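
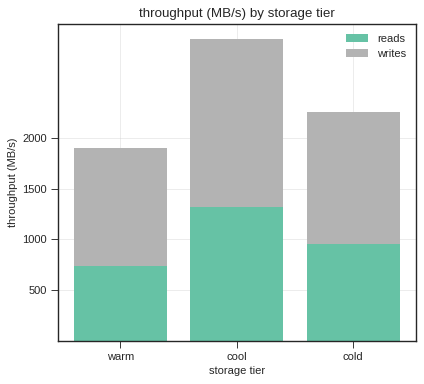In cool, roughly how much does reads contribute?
≈ 1500

reads top ≈ 1500, bottom ≈ 0; segment ≈ 1500.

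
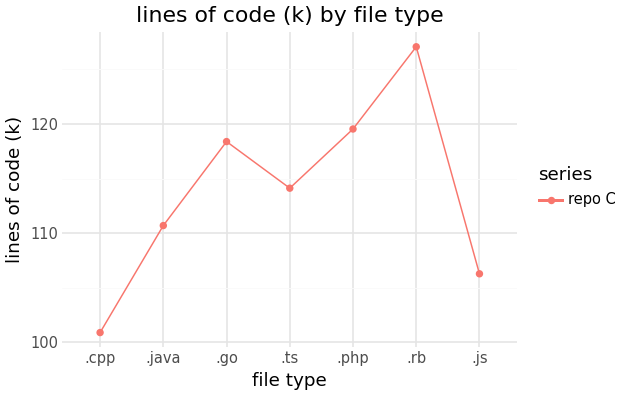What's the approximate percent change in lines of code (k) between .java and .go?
.java ≈ 110, .go ≈ 120; (120 − 110) / 110 ≈ +9.1%.

≈ +9.1%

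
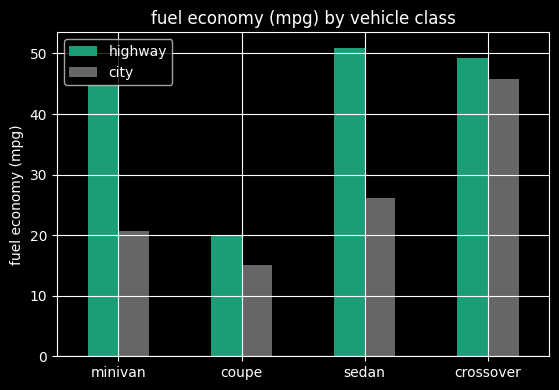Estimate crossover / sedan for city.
crossover ≈ 45, sedan ≈ 25; 45/25 ≈ 1.8.

≈ 1.8×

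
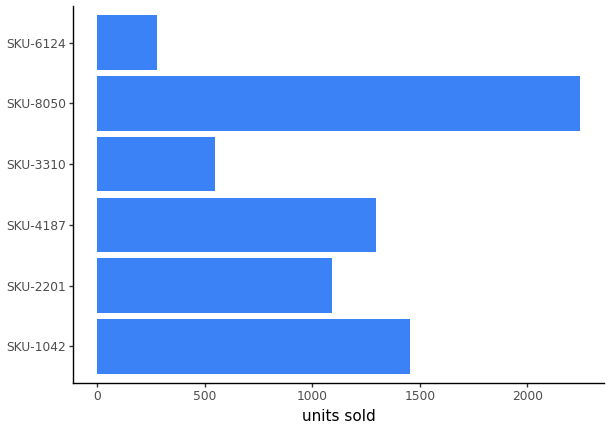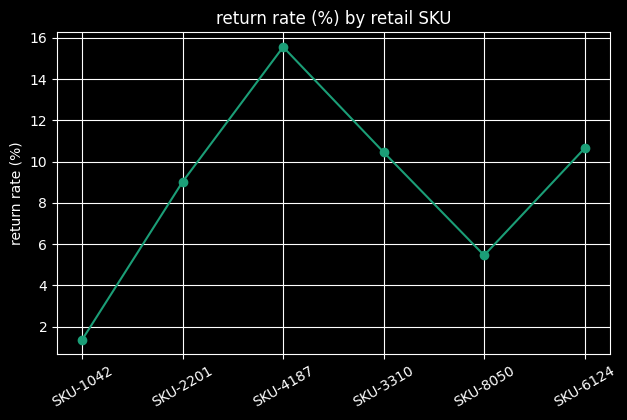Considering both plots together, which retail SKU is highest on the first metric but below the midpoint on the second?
Chart 2 median return rate (%) ≈ 10; below-median retail SKUs: SKU-1042, SKU-2201, SKU-8050. Among those, SKU-8050 has the highest units sold (≈ 2000).

SKU-8050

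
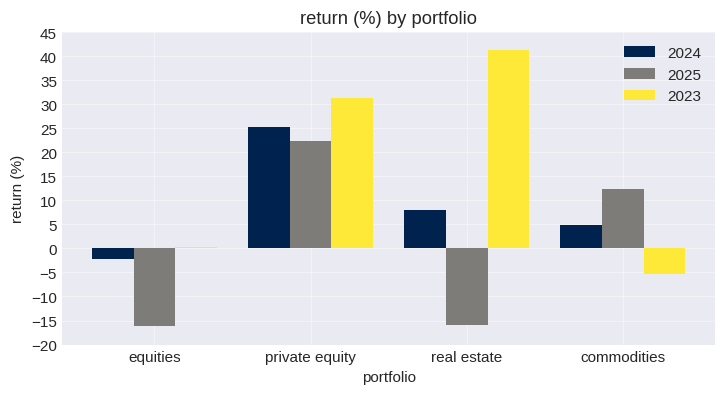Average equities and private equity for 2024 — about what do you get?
≈ 12

(0 + 25) / 2 ≈ 12.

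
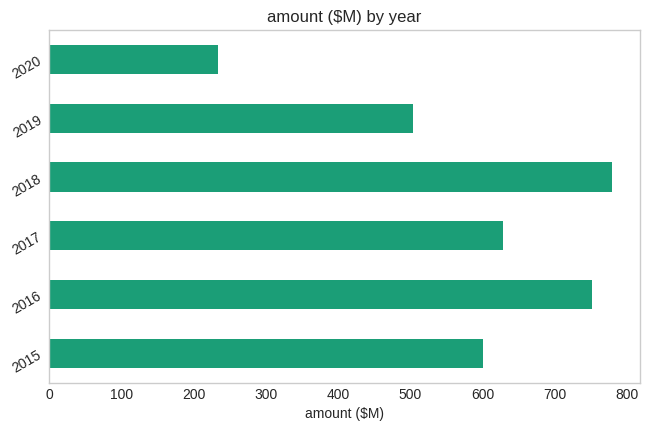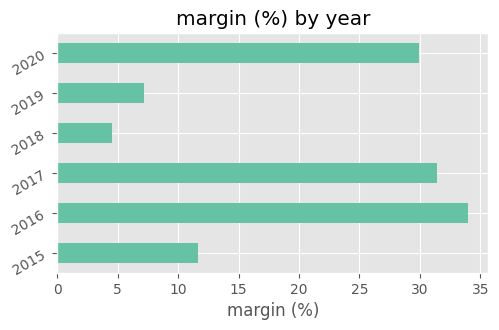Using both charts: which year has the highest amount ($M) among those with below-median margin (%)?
Chart 2 median margin (%) ≈ 20; below-median years: 2015, 2018, 2019. Among those, 2018 has the highest amount ($M) (≈ 800).

2018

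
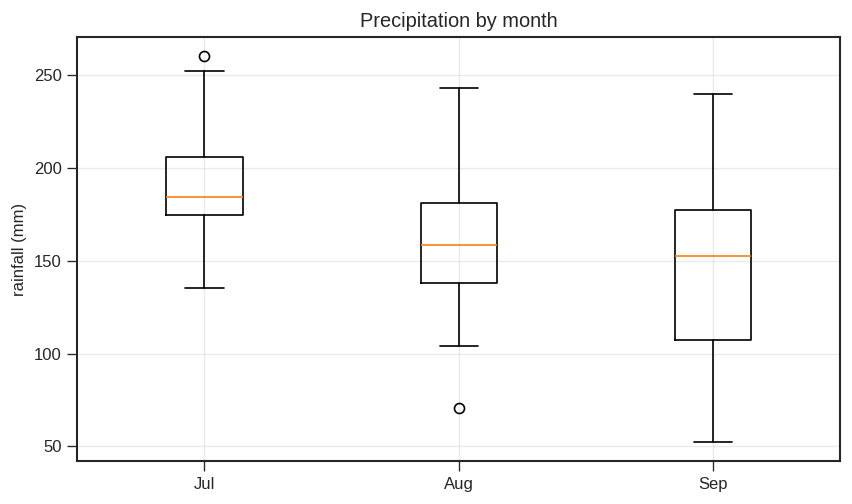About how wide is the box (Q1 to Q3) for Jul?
Q3 ≈ 205, Q1 ≈ 175; IQR ≈ 30.

≈ 30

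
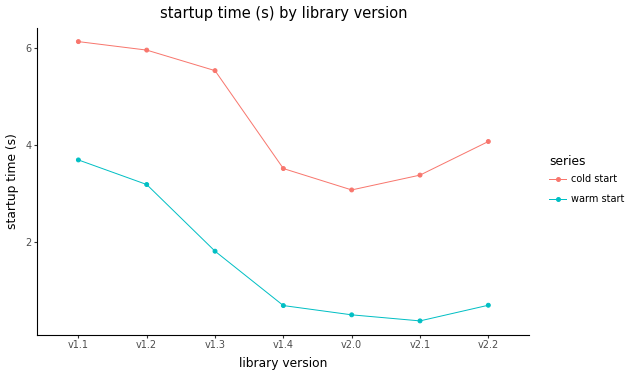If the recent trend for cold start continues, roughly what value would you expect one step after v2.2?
Last three: 3.0, 3.5, 4.0 → slope ≈ 0.5/step → next ≈ 4.5.

≈ 4.5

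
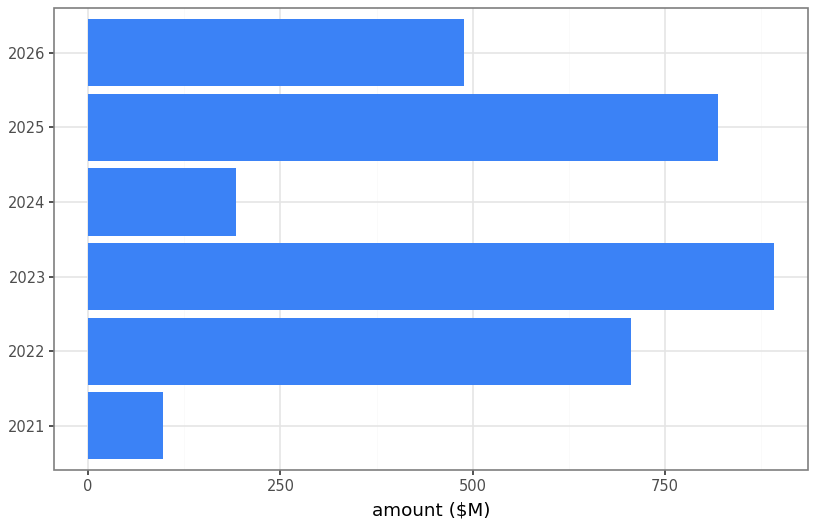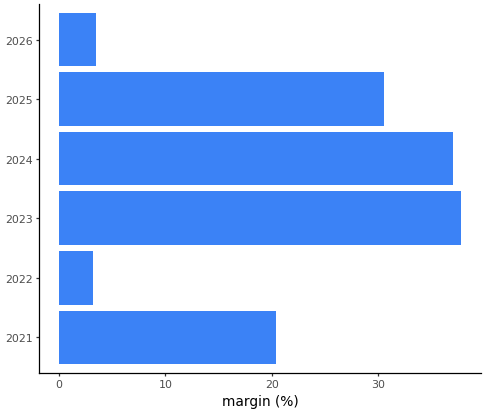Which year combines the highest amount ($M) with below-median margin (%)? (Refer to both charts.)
Chart 2 median margin (%) ≈ 25; below-median years: 2021, 2022, 2026. Among those, 2022 has the highest amount ($M) (≈ 700).

2022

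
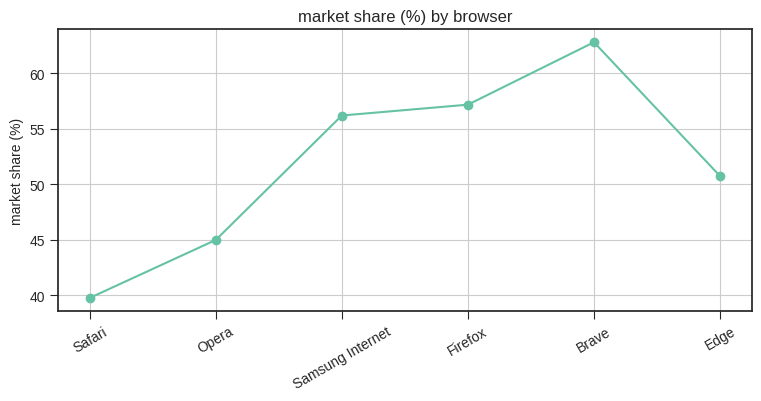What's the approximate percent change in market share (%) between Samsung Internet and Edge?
Samsung Internet ≈ 56, Edge ≈ 50; (50 − 56) / 56 ≈ -10.7%.

≈ -10.7%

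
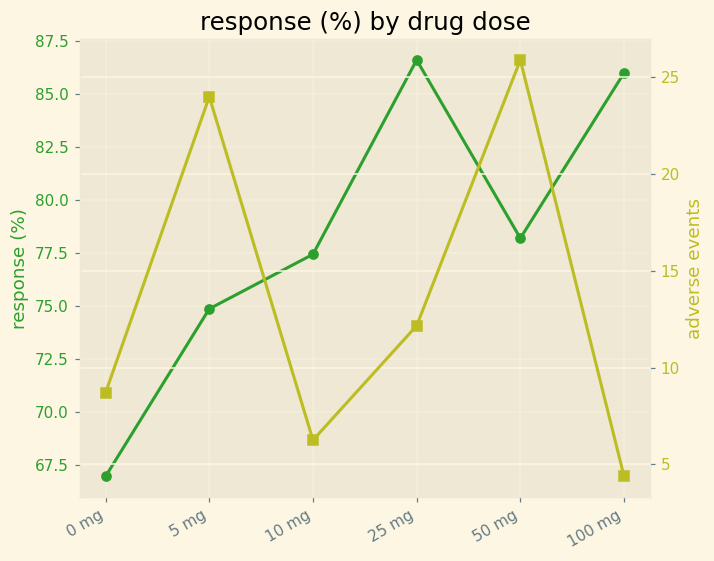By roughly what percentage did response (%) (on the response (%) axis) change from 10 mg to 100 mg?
≈ +10.3%

10 mg ≈ 78, 100 mg ≈ 86; (86 − 78) / 78 ≈ +10.3%.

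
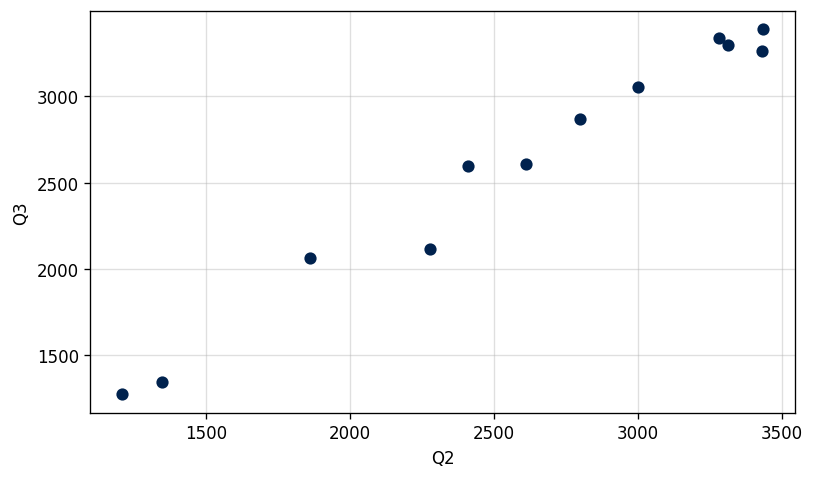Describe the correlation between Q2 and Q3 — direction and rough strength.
positive, strong

Points are positively correlated; strong (|r| ≈ 1.0).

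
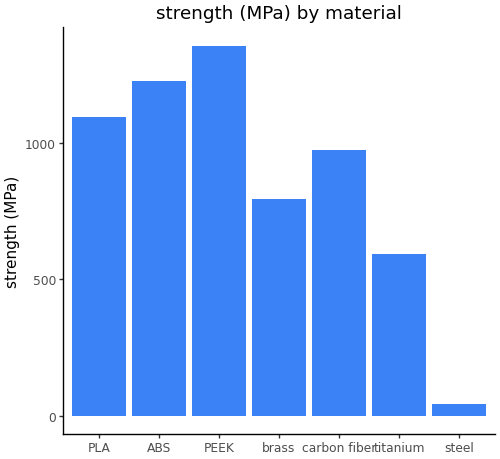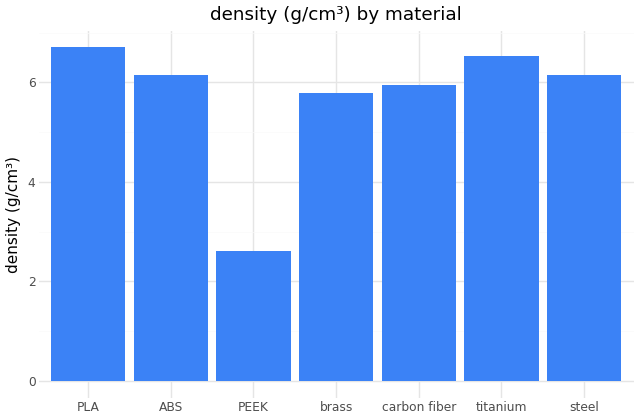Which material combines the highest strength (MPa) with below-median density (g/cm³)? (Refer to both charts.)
PEEK

Chart 2 median density (g/cm³) ≈ 6; below-median materials: PEEK, brass, carbon fiber. Among those, PEEK has the highest strength (MPa) (≈ 1400).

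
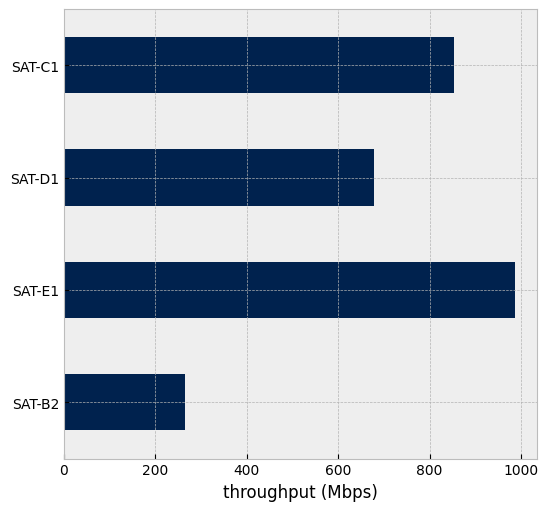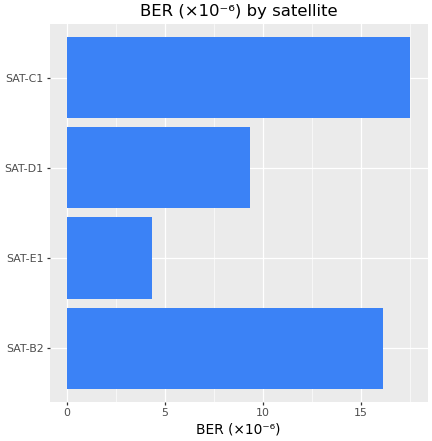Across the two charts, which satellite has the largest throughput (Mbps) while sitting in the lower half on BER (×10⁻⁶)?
SAT-E1

Chart 2 median BER (×10⁻⁶) ≈ 12; below-median satellites: SAT-E1, SAT-D1. Among those, SAT-E1 has the highest throughput (Mbps) (≈ 1000).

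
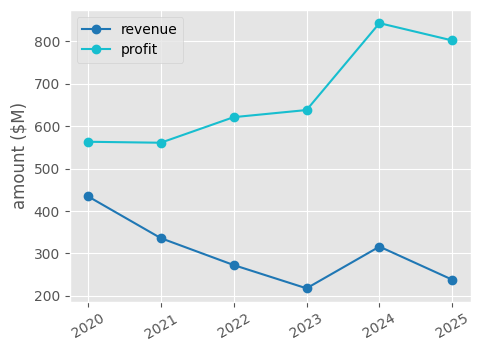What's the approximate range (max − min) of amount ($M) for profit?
Max 2024 ≈ 800, min 2021 ≈ 600; range ≈ 200.

≈ 200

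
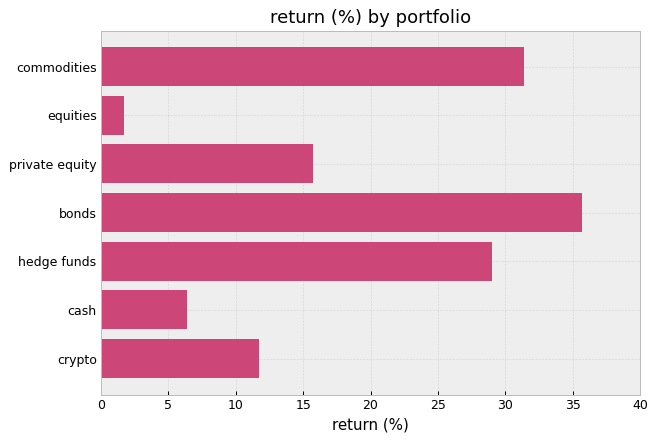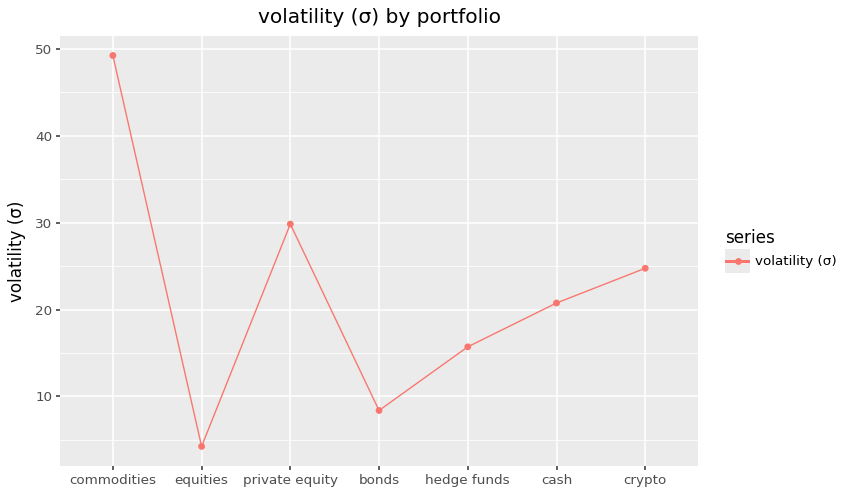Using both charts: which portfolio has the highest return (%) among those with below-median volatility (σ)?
bonds

Chart 2 median volatility (σ) ≈ 20; below-median portfolios: equities, bonds, hedge funds. Among those, bonds has the highest return (%) (≈ 35).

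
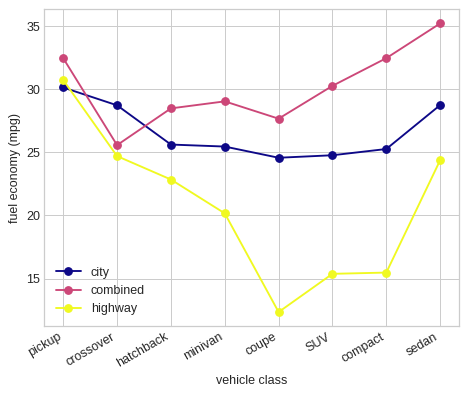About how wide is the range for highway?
≈ 18

Max pickup ≈ 30, min coupe ≈ 12; range ≈ 18.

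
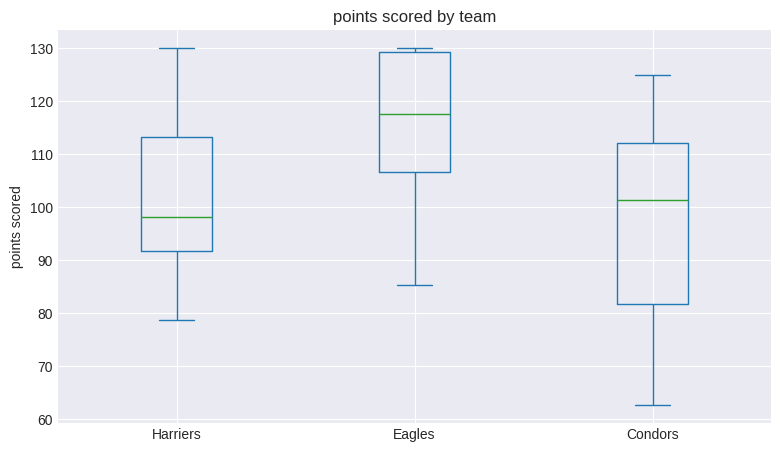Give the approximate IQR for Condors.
Q3 ≈ 112, Q1 ≈ 82; IQR ≈ 30.

≈ 30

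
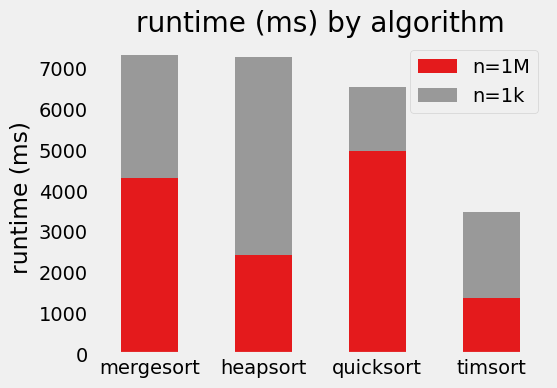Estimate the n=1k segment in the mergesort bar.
n=1k top ≈ 7000, bottom ≈ 4000; segment ≈ 3000.

≈ 3000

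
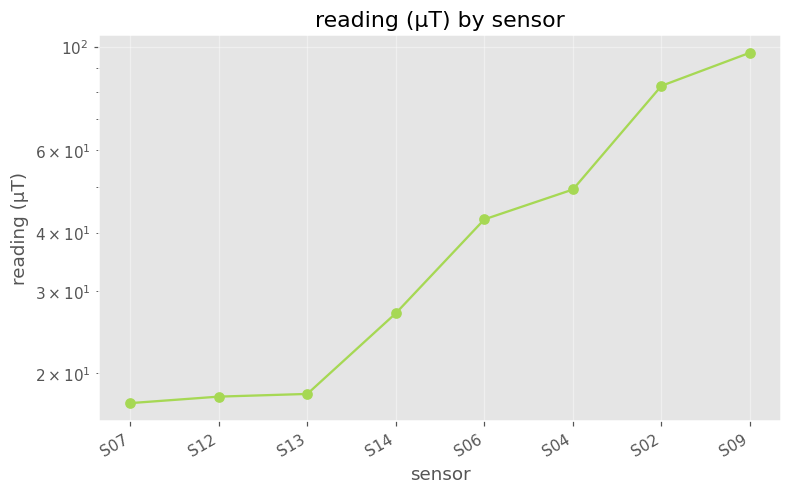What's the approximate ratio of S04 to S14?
≈ 1.67×

S04 ≈ 50, S14 ≈ 30; 50/30 ≈ 1.67.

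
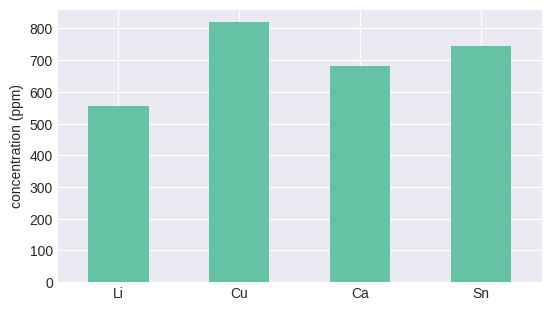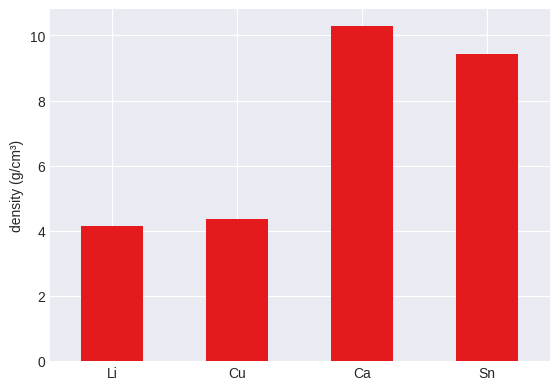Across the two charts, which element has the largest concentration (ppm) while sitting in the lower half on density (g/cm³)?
Cu

Chart 2 median density (g/cm³) ≈ 7; below-median elements: Li, Cu. Among those, Cu has the highest concentration (ppm) (≈ 800).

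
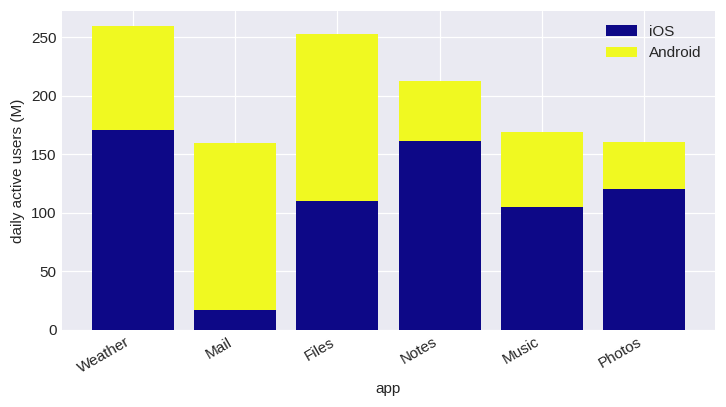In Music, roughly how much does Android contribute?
Android top ≈ 175, bottom ≈ 100; segment ≈ 75.

≈ 75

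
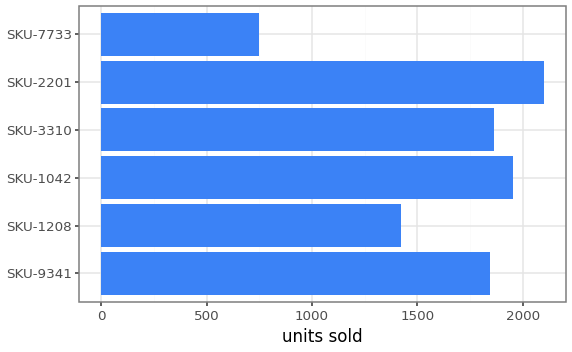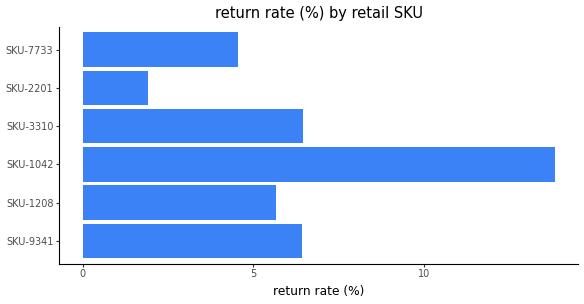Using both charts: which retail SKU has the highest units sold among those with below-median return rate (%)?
SKU-2201

Chart 2 median return rate (%) ≈ 6; below-median retail SKUs: SKU-1208, SKU-2201, SKU-7733. Among those, SKU-2201 has the highest units sold (≈ 2200).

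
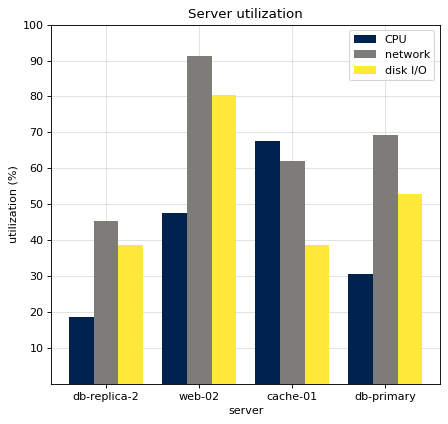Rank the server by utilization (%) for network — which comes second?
db-primary

Top 3 for network: web-02 ≈ 90, db-primary ≈ 70, cache-01 ≈ 60.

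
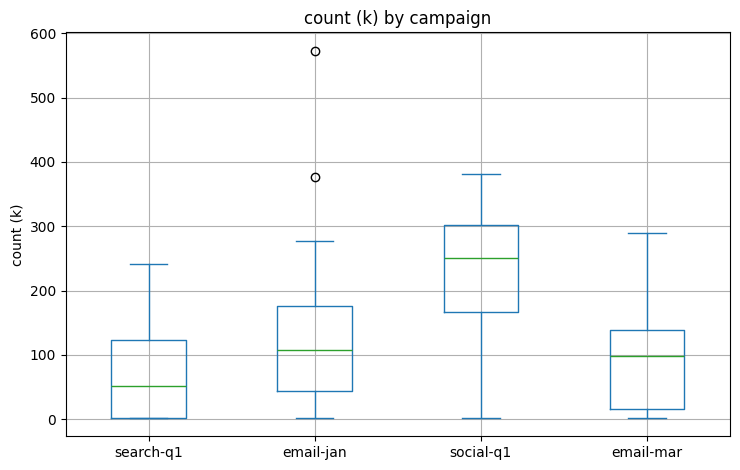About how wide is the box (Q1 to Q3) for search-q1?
Q3 ≈ 120, Q1 ≈ 0; IQR ≈ 120.

≈ 120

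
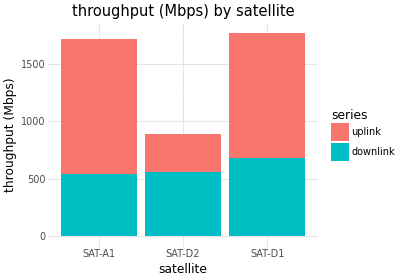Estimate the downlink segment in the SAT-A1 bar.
downlink top ≈ 600, bottom ≈ 0; segment ≈ 600.

≈ 600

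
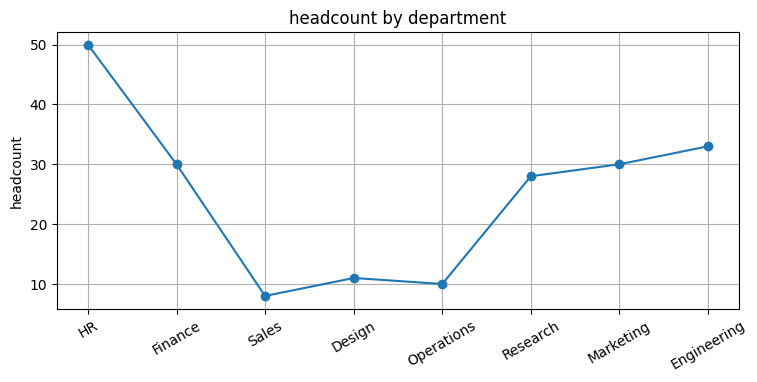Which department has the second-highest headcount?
Engineering

Top 3: HR ≈ 50, Engineering ≈ 35, Marketing ≈ 30.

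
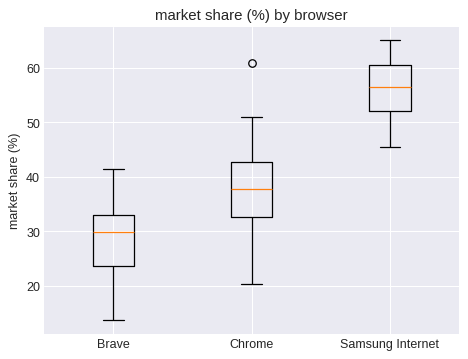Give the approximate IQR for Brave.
Q3 ≈ 35, Q1 ≈ 25; IQR ≈ 10.

≈ 10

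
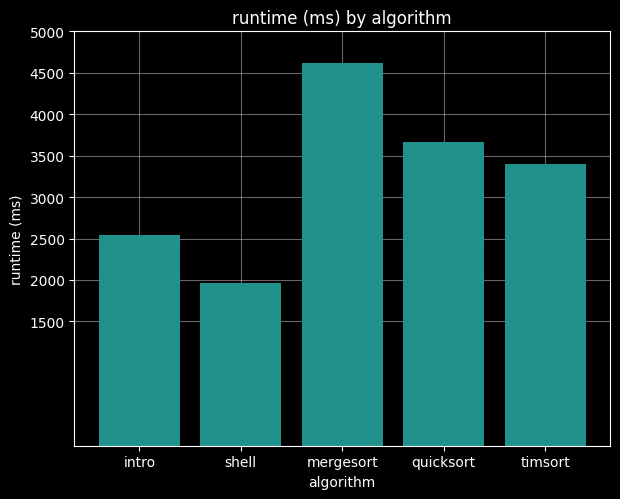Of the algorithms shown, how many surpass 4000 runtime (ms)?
Above 4000: mergesort.

1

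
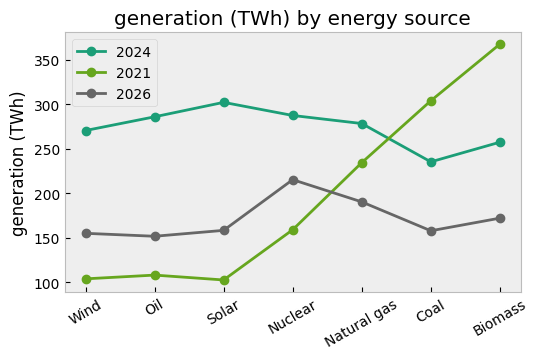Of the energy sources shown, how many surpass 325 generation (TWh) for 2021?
Above 325: Biomass.

1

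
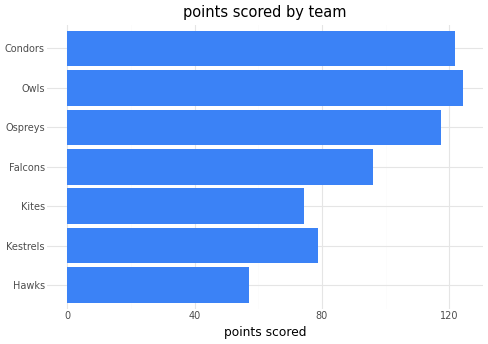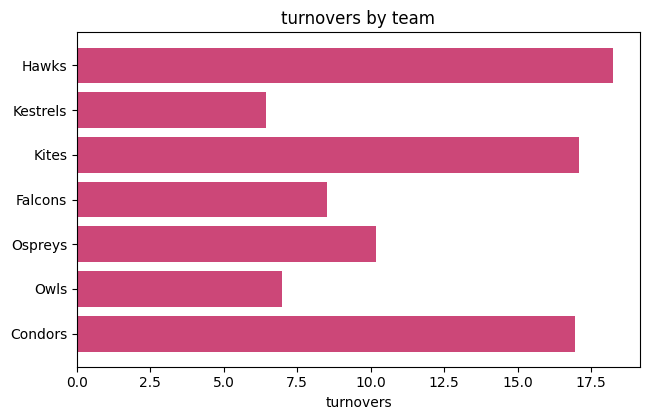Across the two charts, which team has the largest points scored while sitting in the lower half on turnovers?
Chart 2 median turnovers ≈ 10; below-median teams: Kestrels, Falcons, Owls. Among those, Owls has the highest points scored (≈ 120).

Owls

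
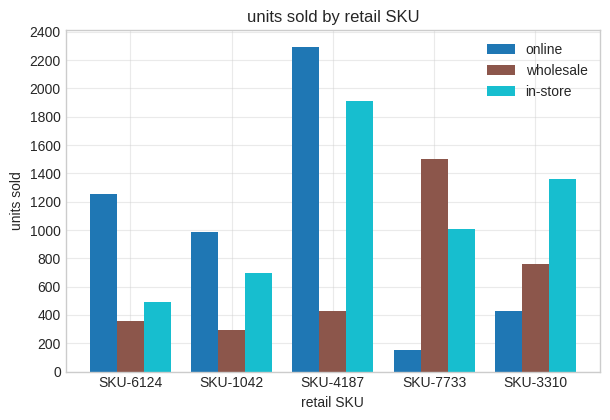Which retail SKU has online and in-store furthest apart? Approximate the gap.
SKU-3310: online ≈ 400, in-store ≈ 1400 → gap ≈ 1000. Next-largest (SKU-7733) is only ≈ 800.

SKU-3310, ≈ 1000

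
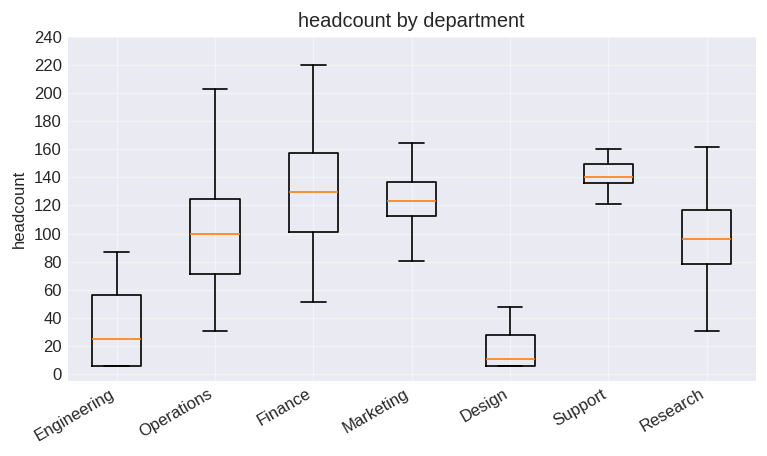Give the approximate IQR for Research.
≈ 40

Q3 ≈ 120, Q1 ≈ 80; IQR ≈ 40.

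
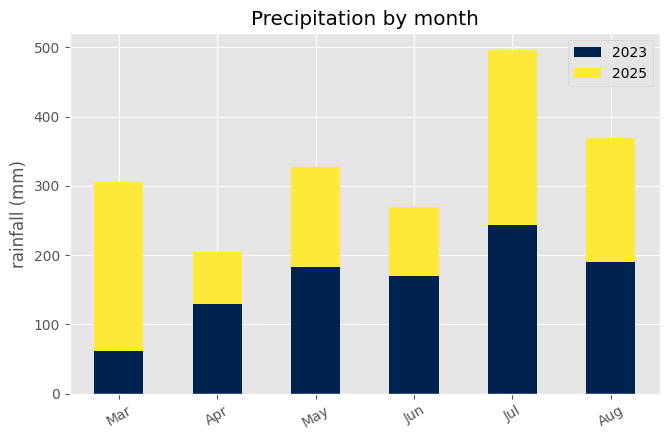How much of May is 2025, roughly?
2025 top ≈ 350, bottom ≈ 200; segment ≈ 150.

≈ 150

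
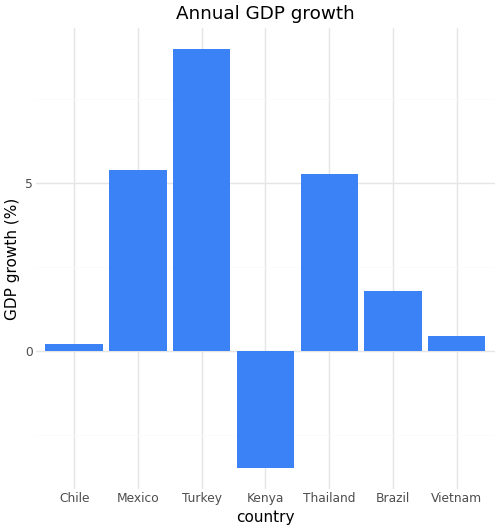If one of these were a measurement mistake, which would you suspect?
Turkey

Turkey ≈ 8; the rest sit between ≈ -4 and ≈ 6.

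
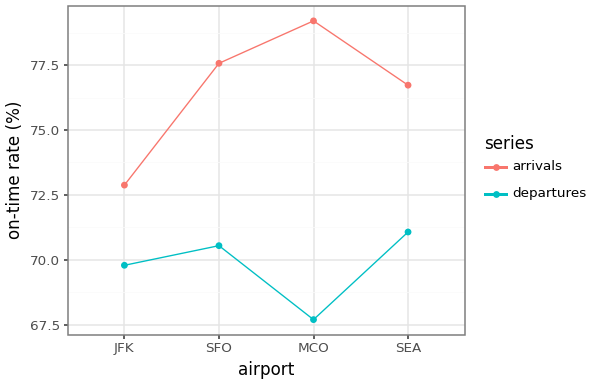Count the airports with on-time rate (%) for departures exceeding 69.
Above 69: JFK, SFO, SEA.

3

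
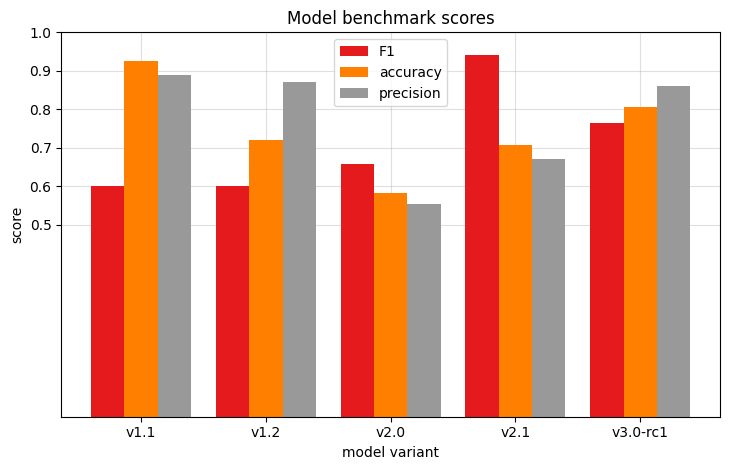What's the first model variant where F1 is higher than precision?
v1.2: F1 ≈ 0.6 vs precision ≈ 0.9 (not yet); v2.0: F1 ≈ 0.7 vs precision ≈ 0.6 (first crossover).

v2.0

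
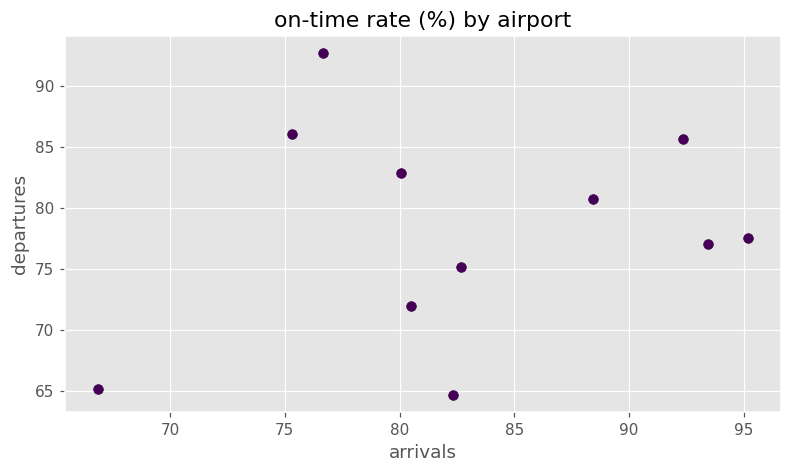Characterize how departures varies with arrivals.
no clear correlation

Points are roughly uncorrelated; weak (|r| ≈ 0.2).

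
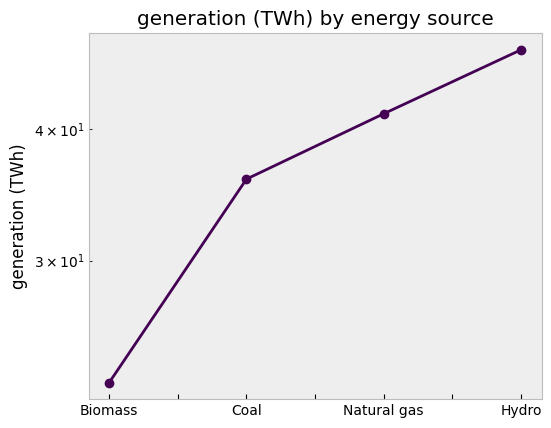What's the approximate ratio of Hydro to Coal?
≈ 1.43×

Hydro ≈ 50, Coal ≈ 35; 50/35 ≈ 1.43.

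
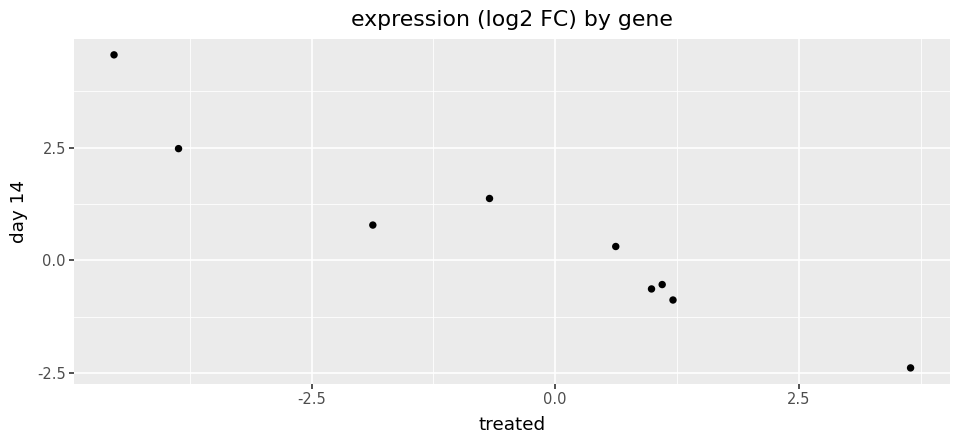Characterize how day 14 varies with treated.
Points are negatively correlated; strong (|r| ≈ 1.0).

negative, strong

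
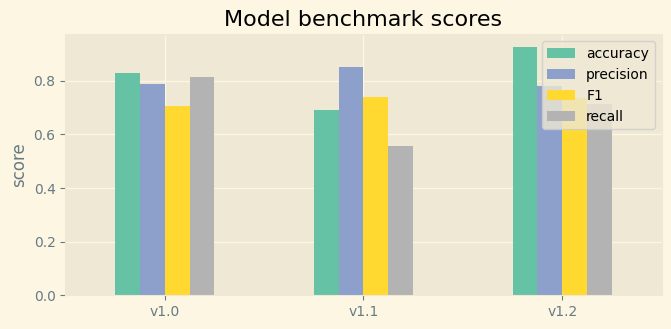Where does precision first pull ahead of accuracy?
v1.0: precision ≈ 0.8 vs accuracy ≈ 0.8 (not yet); v1.1: precision ≈ 0.8 vs accuracy ≈ 0.7 (first crossover).

v1.1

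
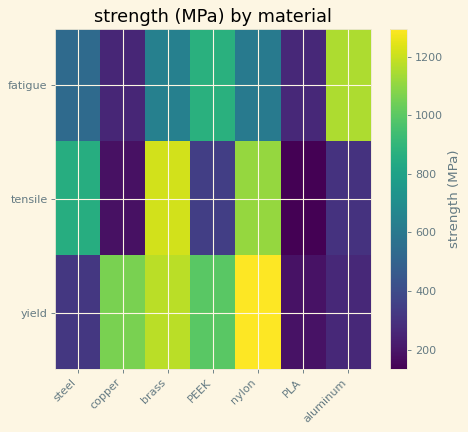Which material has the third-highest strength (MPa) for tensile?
Top 4 for tensile: brass ≈ 1200, nylon ≈ 1100, steel ≈ 900, PEEK ≈ 400.

steel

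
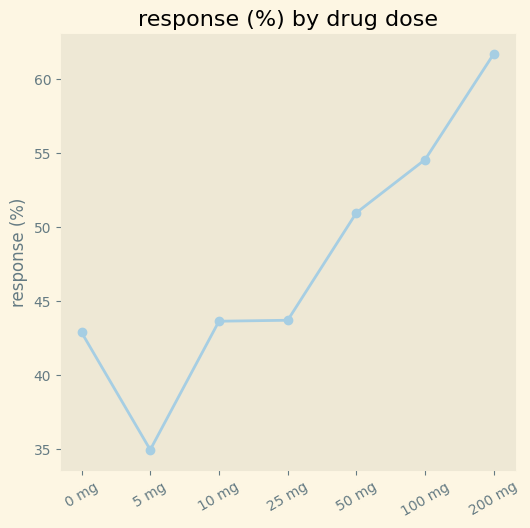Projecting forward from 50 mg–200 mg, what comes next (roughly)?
Last three: 50, 55, 60 → slope ≈ 5/step → next ≈ 65.

≈ 65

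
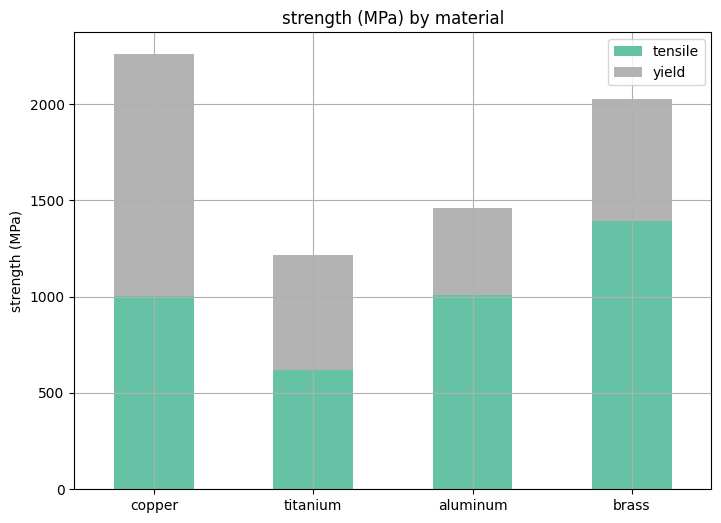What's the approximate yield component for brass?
≈ 600

yield top ≈ 2000, bottom ≈ 1400; segment ≈ 600.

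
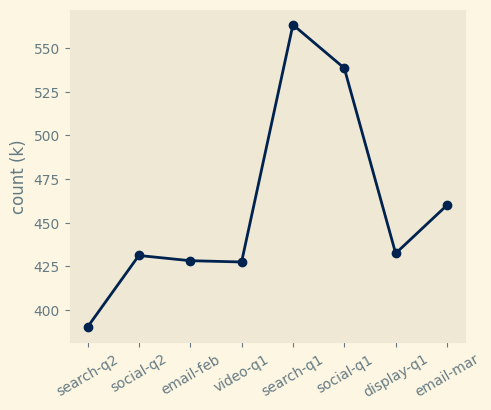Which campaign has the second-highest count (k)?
Top 3: search-q1 ≈ 560, social-q1 ≈ 540, email-mar ≈ 460.

social-q1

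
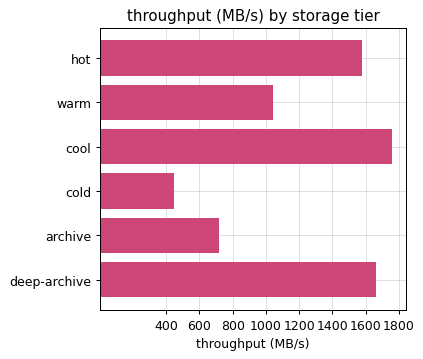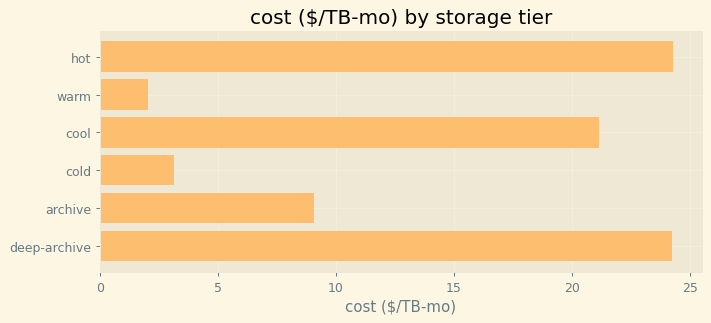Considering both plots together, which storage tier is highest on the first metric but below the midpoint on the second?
warm

Chart 2 median cost ($/TB-mo) ≈ 15; below-median storage tiers: warm, cold, archive. Among those, warm has the highest throughput (MB/s) (≈ 1000).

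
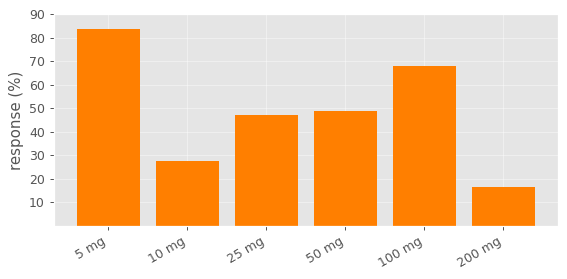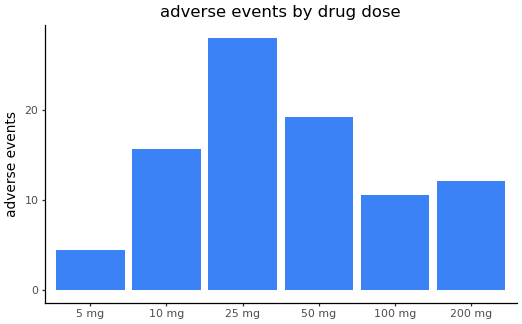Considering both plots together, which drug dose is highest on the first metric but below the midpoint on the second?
Chart 2 median adverse events ≈ 15; below-median drug doses: 5 mg, 100 mg, 200 mg. Among those, 5 mg has the highest response (%) (≈ 80).

5 mg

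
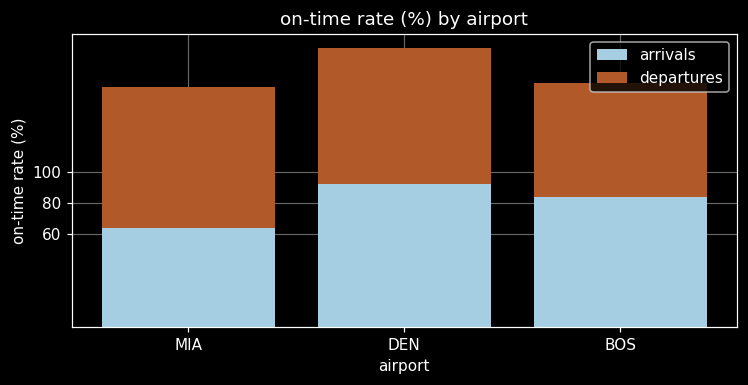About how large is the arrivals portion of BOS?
≈ 80

arrivals top ≈ 80, bottom ≈ 0; segment ≈ 80.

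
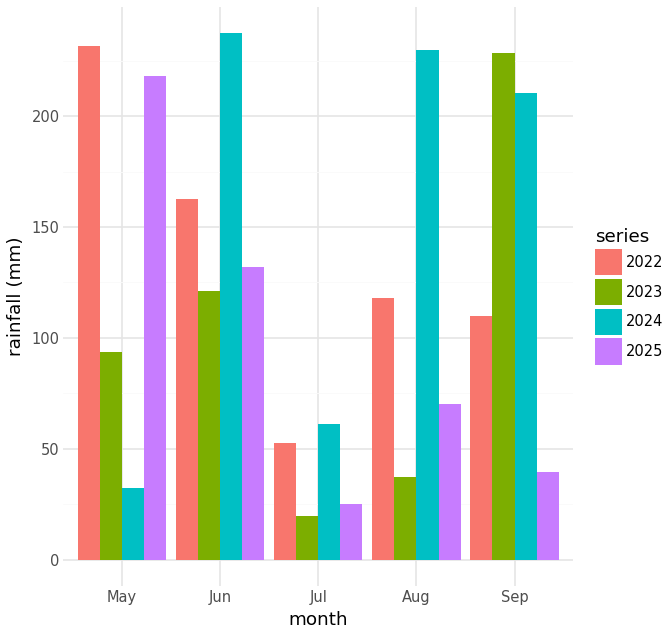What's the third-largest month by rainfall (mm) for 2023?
Top 4 for 2023: Sep ≈ 220, Jun ≈ 120, May ≈ 100, Aug ≈ 40.

May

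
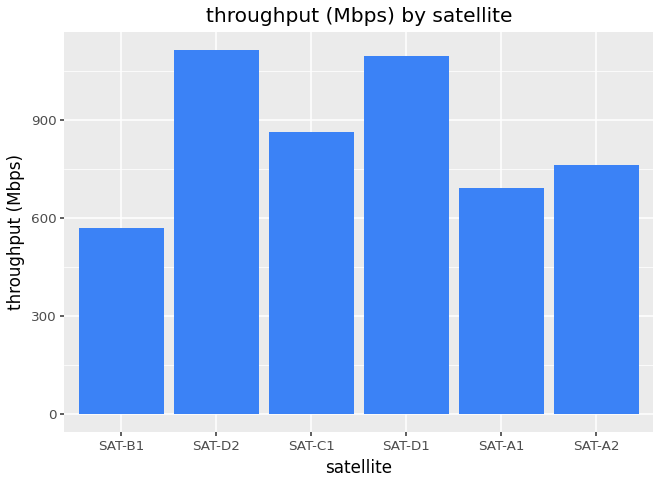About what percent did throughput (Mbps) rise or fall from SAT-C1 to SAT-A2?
SAT-C1 ≈ 900, SAT-A2 ≈ 800; (800 − 900) / 900 ≈ -11.1%.

≈ -11.1%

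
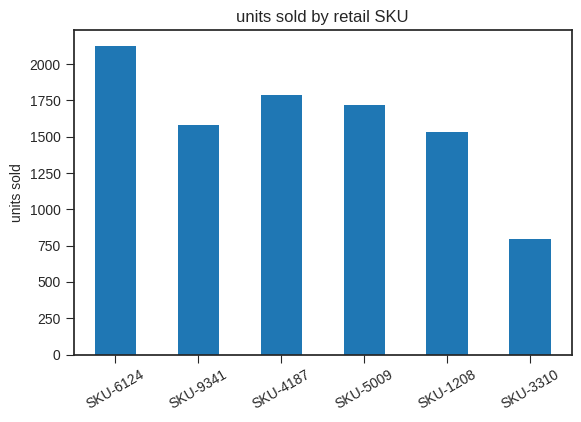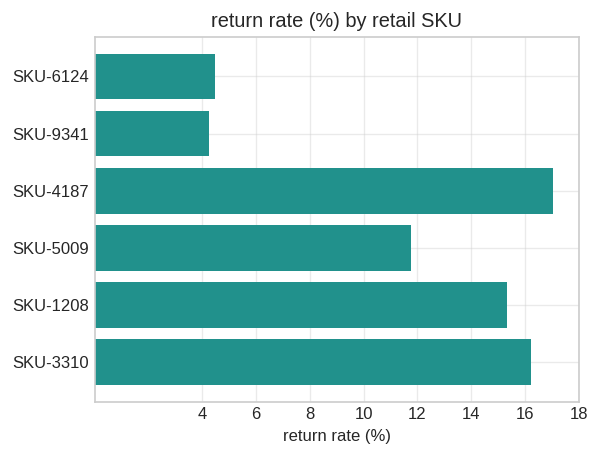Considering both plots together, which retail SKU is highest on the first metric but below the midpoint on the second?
SKU-6124

Chart 2 median return rate (%) ≈ 14; below-median retail SKUs: SKU-6124, SKU-9341, SKU-5009. Among those, SKU-6124 has the highest units sold (≈ 2200).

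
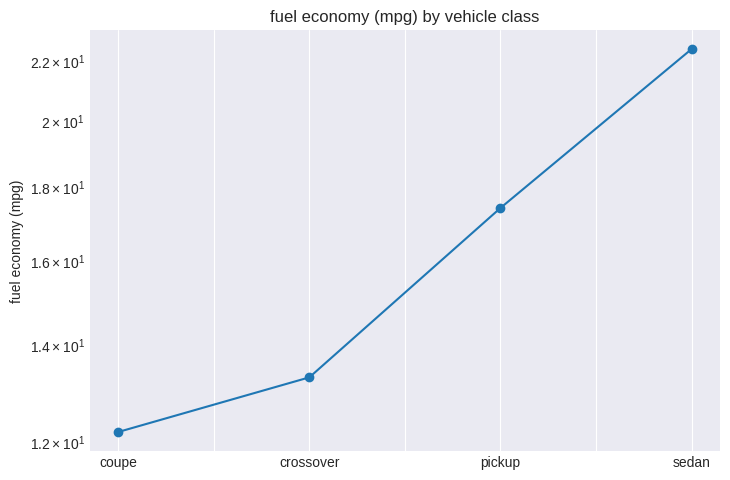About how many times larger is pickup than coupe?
≈ 1.42×

pickup ≈ 17, coupe ≈ 12; 17/12 ≈ 1.42.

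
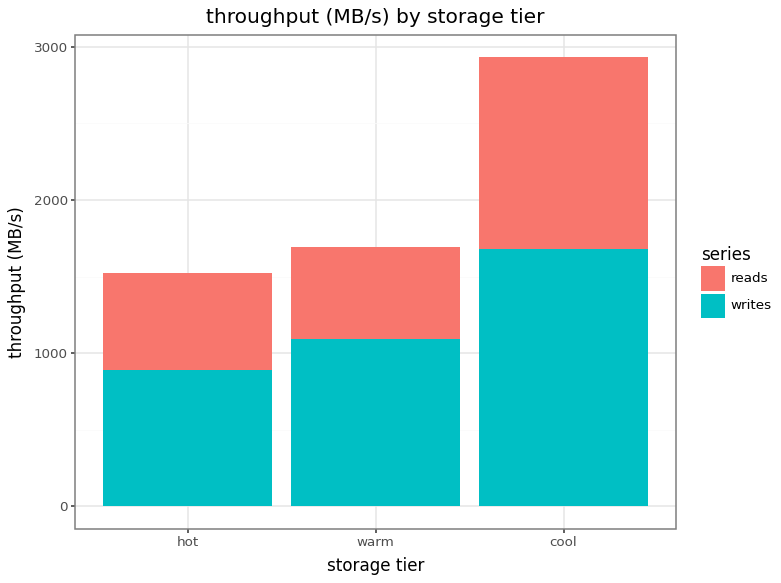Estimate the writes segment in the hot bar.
≈ 1000

writes top ≈ 1000, bottom ≈ 0; segment ≈ 1000.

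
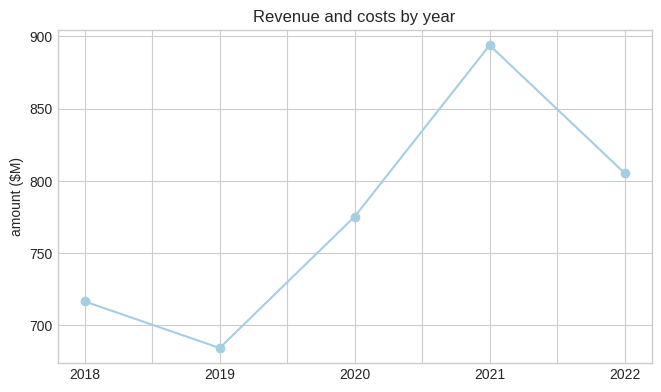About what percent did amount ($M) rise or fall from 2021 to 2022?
≈ -11.1%

2021 ≈ 900, 2022 ≈ 800; (800 − 900) / 900 ≈ -11.1%.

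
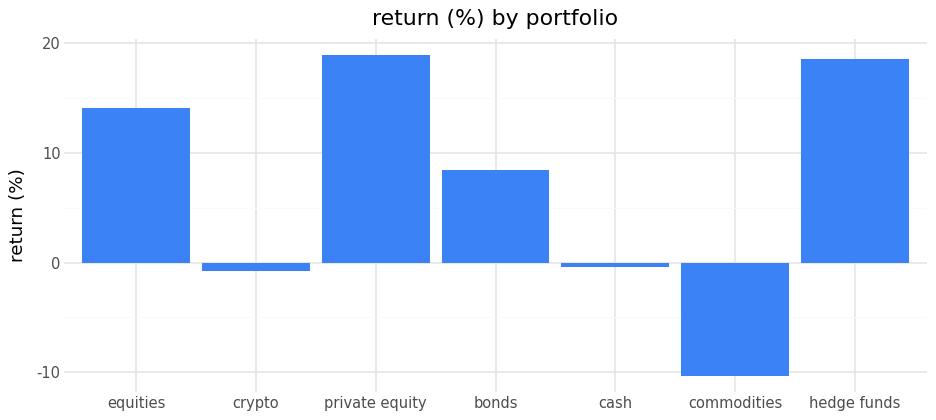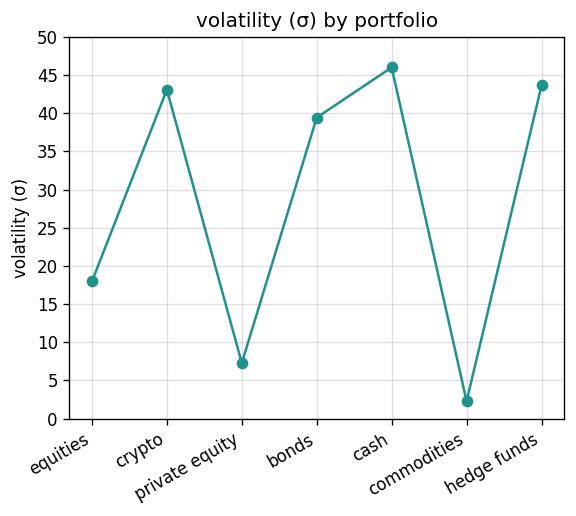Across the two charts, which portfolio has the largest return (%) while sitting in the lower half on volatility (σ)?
private equity

Chart 2 median volatility (σ) ≈ 40; below-median portfolios: equities, private equity, commodities. Among those, private equity has the highest return (%) (≈ 18).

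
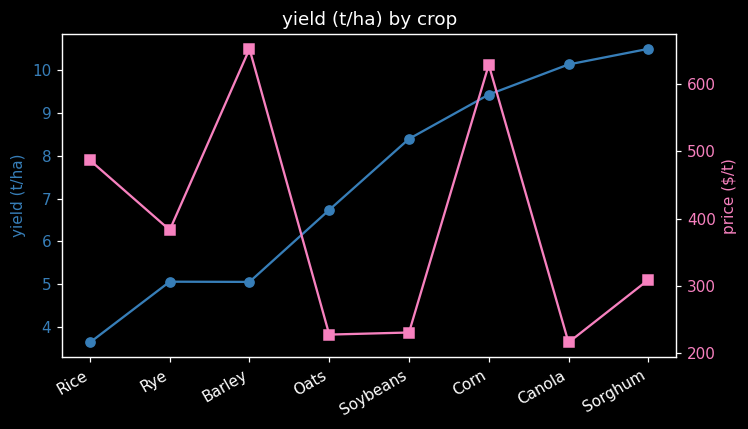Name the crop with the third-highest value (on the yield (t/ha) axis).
Top 4 (on the yield (t/ha) axis): Sorghum ≈ 11, Canola ≈ 10, Corn ≈ 9, Soybeans ≈ 8.

Corn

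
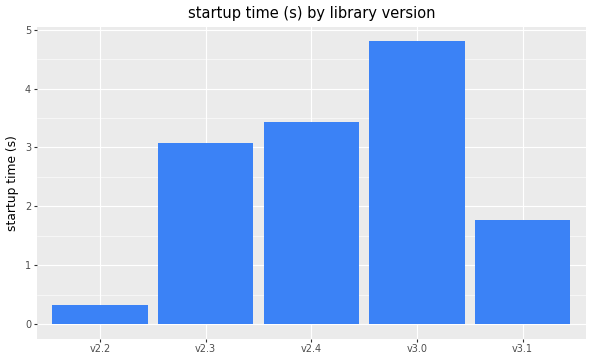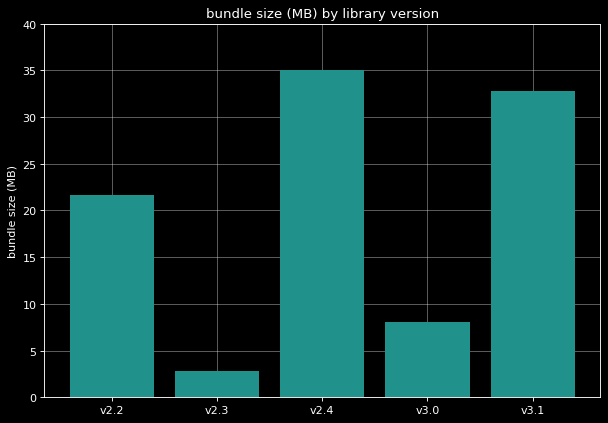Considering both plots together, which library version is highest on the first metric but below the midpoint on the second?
v3.0

Chart 2 median bundle size (MB) ≈ 20; below-median library versions: v2.3, v3.0. Among those, v3.0 has the highest startup time (s) (≈ 5).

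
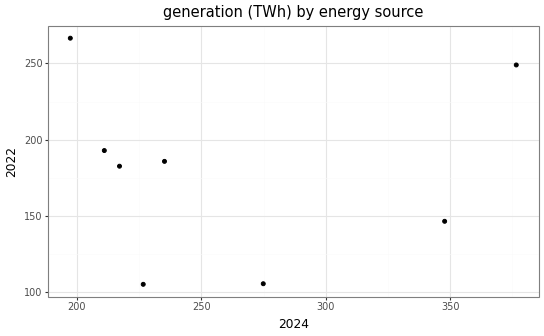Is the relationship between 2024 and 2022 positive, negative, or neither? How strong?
no clear correlation

Points are roughly uncorrelated; weak (|r| ≈ 0.0).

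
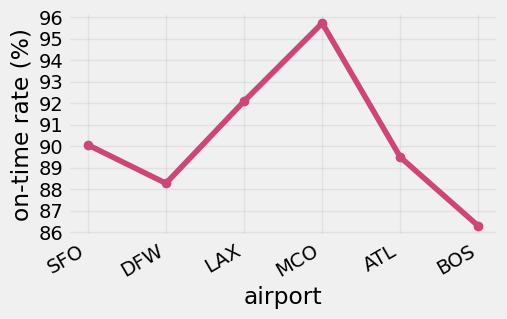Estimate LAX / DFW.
≈ 1.05×

LAX ≈ 92, DFW ≈ 88; 92/88 ≈ 1.05.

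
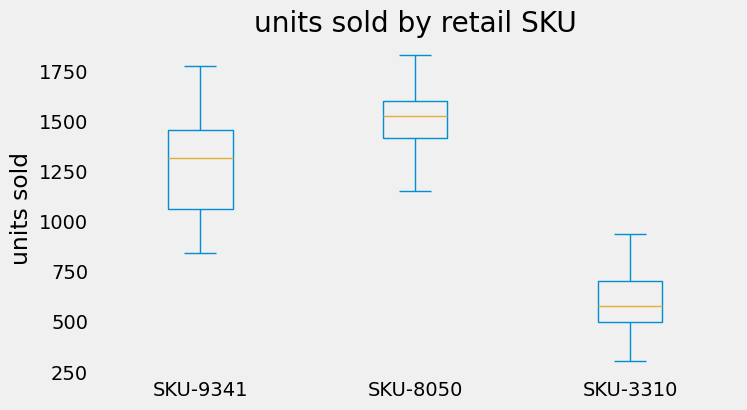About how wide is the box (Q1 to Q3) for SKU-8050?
≈ 200

Q3 ≈ 1600, Q1 ≈ 1400; IQR ≈ 200.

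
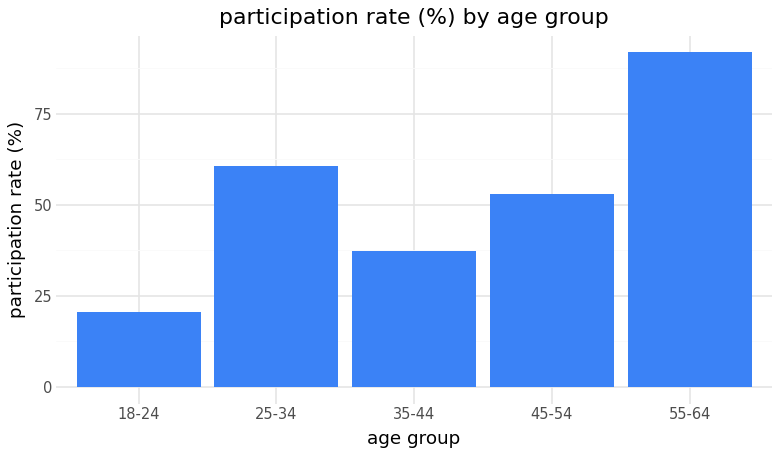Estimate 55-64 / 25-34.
55-64 ≈ 90, 25-34 ≈ 60; 90/60 ≈ 1.5.

≈ 1.5×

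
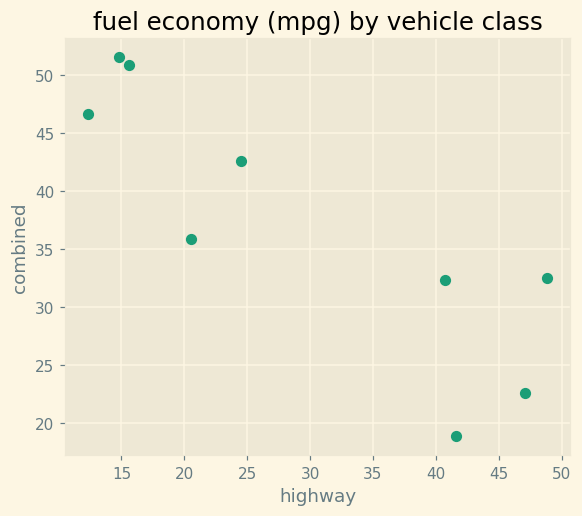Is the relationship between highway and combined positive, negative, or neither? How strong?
negative, strong

Points are negatively correlated; strong (|r| ≈ 0.9).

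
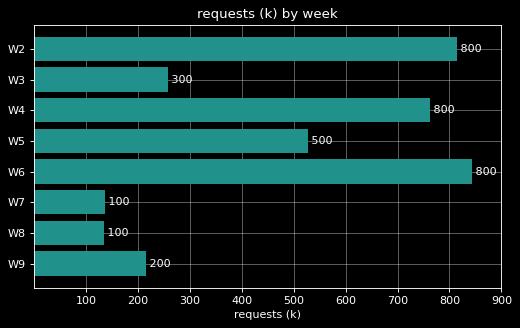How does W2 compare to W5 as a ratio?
W2 ≈ 800, W5 ≈ 500; 800/500 ≈ 1.6.

≈ 1.6×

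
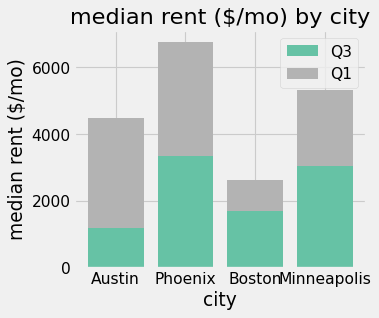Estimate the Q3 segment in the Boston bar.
Q3 top ≈ 2000, bottom ≈ 0; segment ≈ 2000.

≈ 2000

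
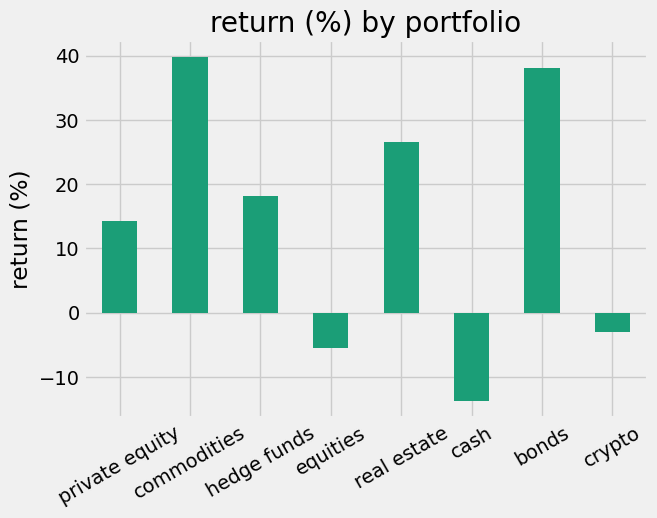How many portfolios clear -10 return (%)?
Above -10: private equity, commodities, hedge funds, equities, real estate, bonds, crypto.

7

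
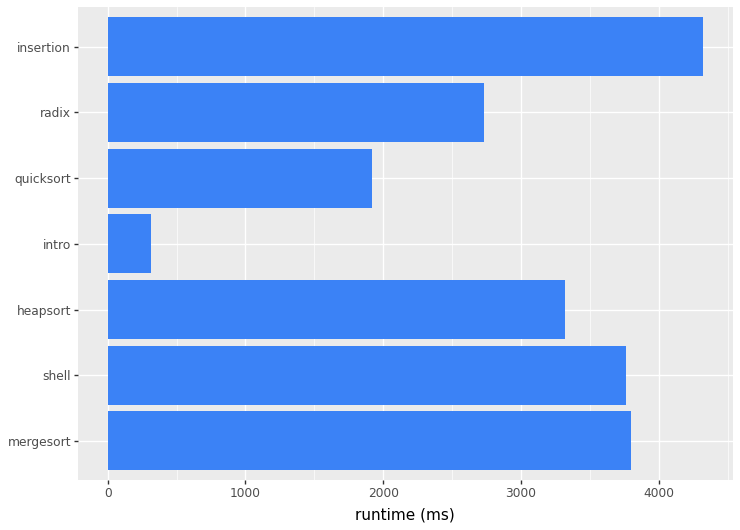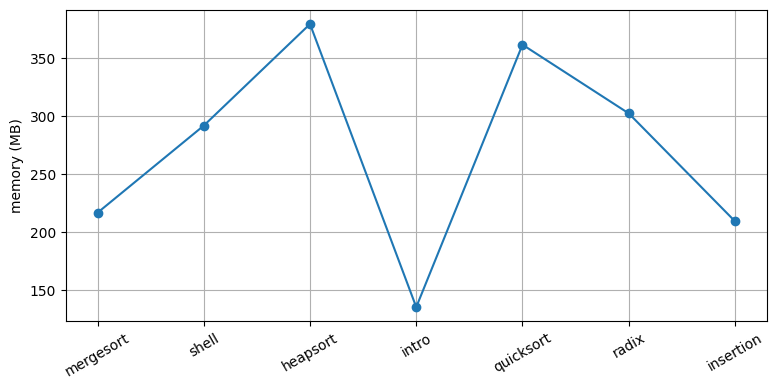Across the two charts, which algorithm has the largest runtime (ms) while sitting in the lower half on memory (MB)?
Chart 2 median memory (MB) ≈ 300; below-median algorithms: mergesort, intro, insertion. Among those, insertion has the highest runtime (ms) (≈ 4500).

insertion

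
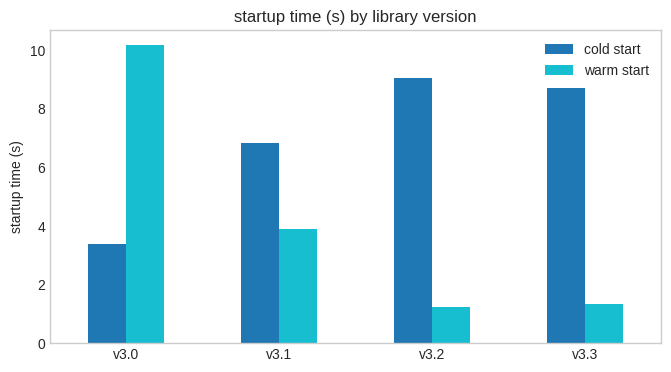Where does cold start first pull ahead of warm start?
v3.1

v3.0: cold start ≈ 3 vs warm start ≈ 10 (not yet); v3.1: cold start ≈ 7 vs warm start ≈ 4 (first crossover).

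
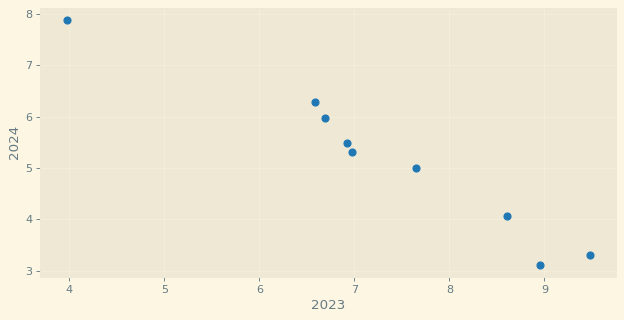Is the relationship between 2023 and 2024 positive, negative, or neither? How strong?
Points are negatively correlated; strong (|r| ≈ 1.0).

negative, strong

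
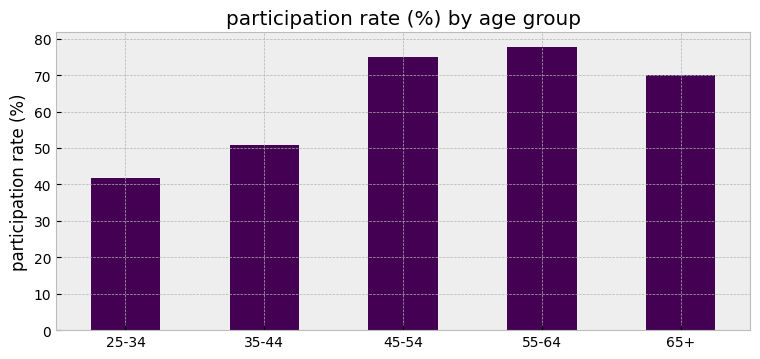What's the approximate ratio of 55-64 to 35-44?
≈ 1.6×

55-64 ≈ 80, 35-44 ≈ 50; 80/50 ≈ 1.6.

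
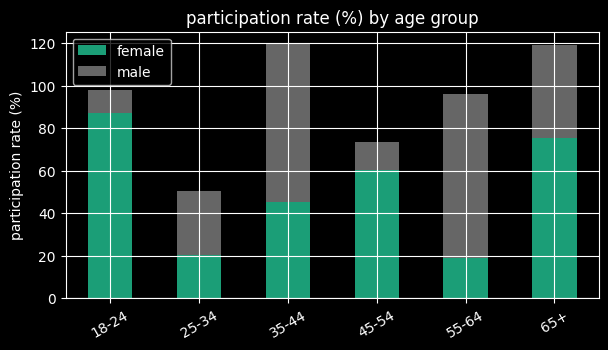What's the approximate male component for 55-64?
≈ 80

male top ≈ 100, bottom ≈ 20; segment ≈ 80.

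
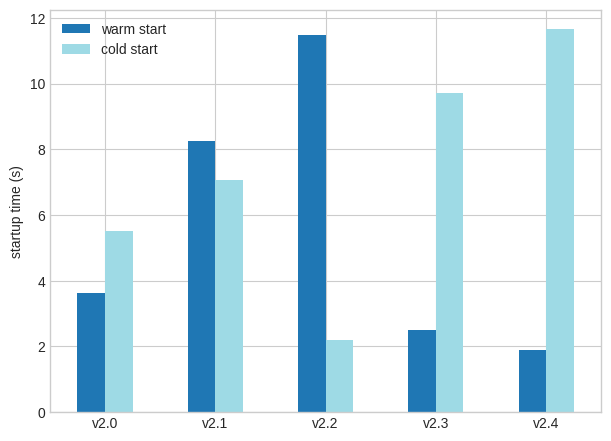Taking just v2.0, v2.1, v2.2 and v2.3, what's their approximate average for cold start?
(6 + 7 + 2 + 10) / 4 ≈ 6.

≈ 6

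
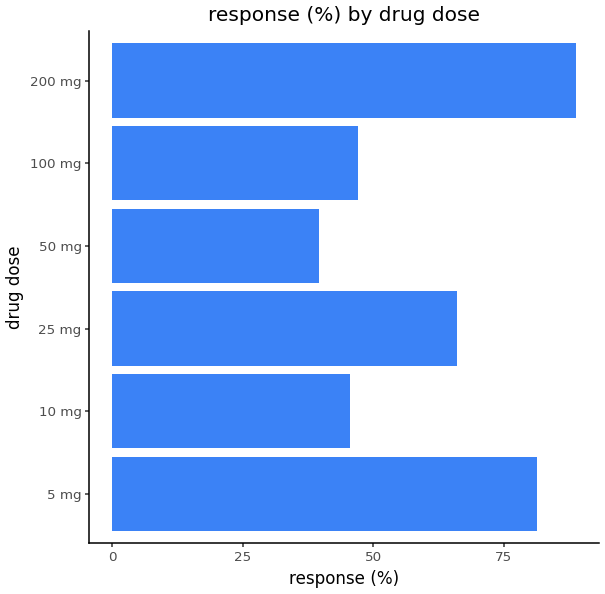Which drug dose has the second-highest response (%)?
Top 3: 200 mg ≈ 90, 5 mg ≈ 80, 25 mg ≈ 70.

5 mg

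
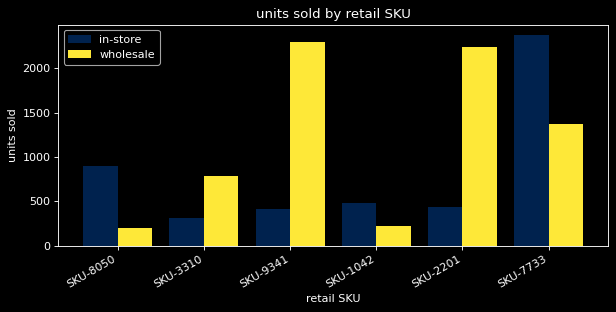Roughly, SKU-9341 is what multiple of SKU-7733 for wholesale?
≈ 1.57×

SKU-9341 ≈ 2200, SKU-7733 ≈ 1400; 2200/1400 ≈ 1.57.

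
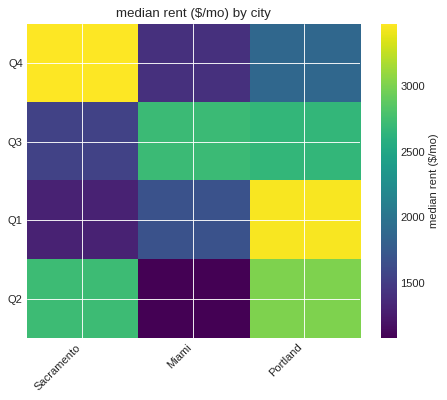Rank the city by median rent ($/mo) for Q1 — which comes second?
Top 3 for Q1: Portland ≈ 3400, Miami ≈ 1600, Sacramento ≈ 1400.

Miami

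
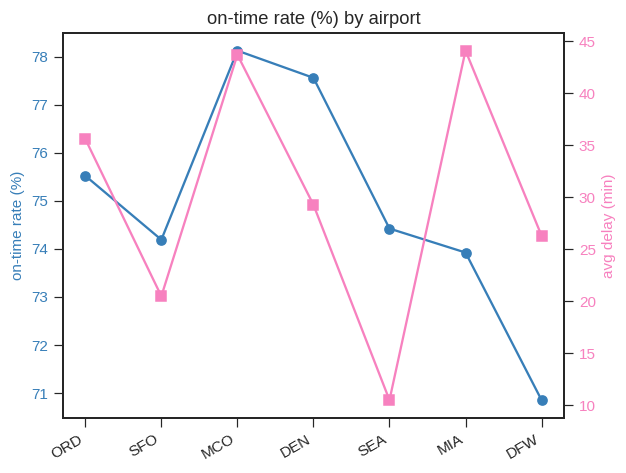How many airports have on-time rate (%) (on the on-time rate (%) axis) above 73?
6

Above 73: ORD, SFO, MCO, DEN, SEA, MIA.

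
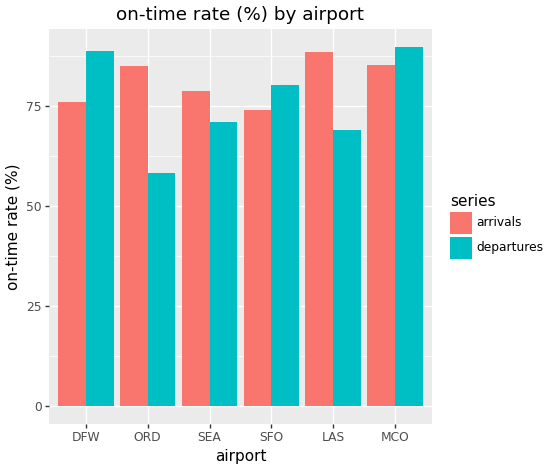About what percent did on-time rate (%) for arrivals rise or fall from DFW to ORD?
≈ +12.5%

DFW ≈ 80, ORD ≈ 90; (90 − 80) / 80 ≈ +12.5%.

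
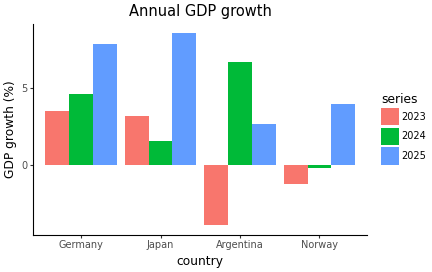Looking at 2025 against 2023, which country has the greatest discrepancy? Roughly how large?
Argentina: 2025 ≈ 2, 2023 ≈ -4 → gap ≈ 6. Next-largest (Japan) is only ≈ 4.

Argentina, ≈ 6 %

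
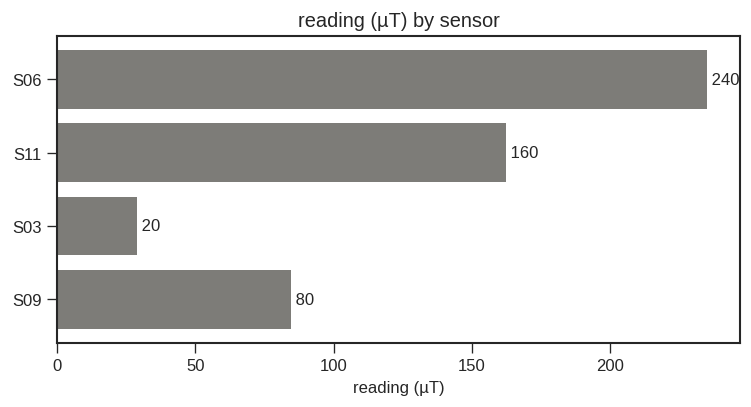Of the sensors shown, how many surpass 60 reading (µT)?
Above 60: S06, S11, S09.

3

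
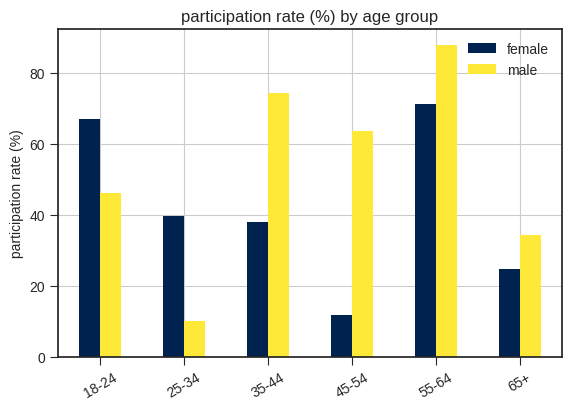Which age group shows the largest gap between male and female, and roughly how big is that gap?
45-54: male ≈ 60, female ≈ 10 → gap ≈ 50. Next-largest (35-44) is only ≈ 30.

45-54, ≈ 50 %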